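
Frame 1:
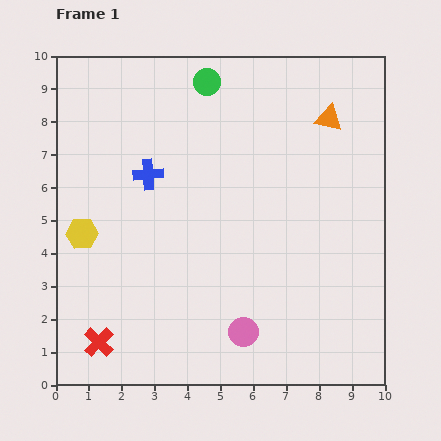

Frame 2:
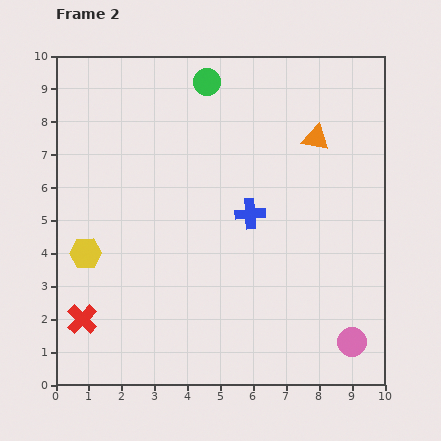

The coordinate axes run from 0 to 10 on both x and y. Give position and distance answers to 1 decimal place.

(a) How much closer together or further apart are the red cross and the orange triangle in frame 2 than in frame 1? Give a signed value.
-0.8

Distance in frame 1: 9.8. Distance in frame 2: 9.0.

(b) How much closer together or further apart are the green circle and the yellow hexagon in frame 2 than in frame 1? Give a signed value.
+0.4

Distance in frame 1: 6.0. Distance in frame 2: 6.4.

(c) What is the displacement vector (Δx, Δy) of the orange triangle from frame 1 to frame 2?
(-0.4, -0.6)

The orange triangle was at (8.3, 8.1) in frame 1 and (7.9, 7.5) in frame 2.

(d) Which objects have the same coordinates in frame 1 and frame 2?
the green circle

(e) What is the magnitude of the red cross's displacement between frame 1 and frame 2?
0.9

The red cross moved from (1.3, 1.3) to (0.8, 2.0), a distance of √(0.5² + 0.7²) ≈ 0.9.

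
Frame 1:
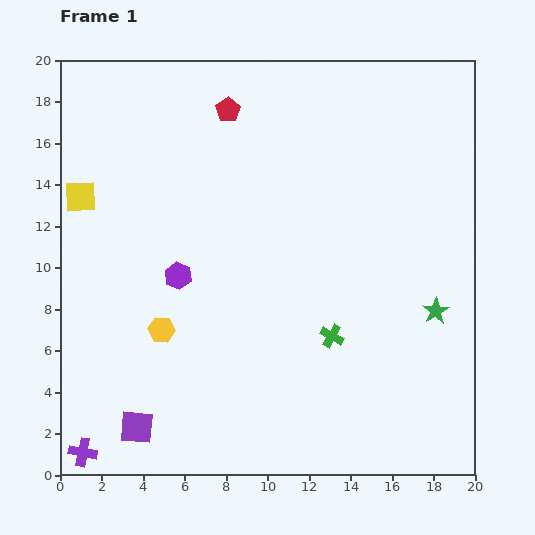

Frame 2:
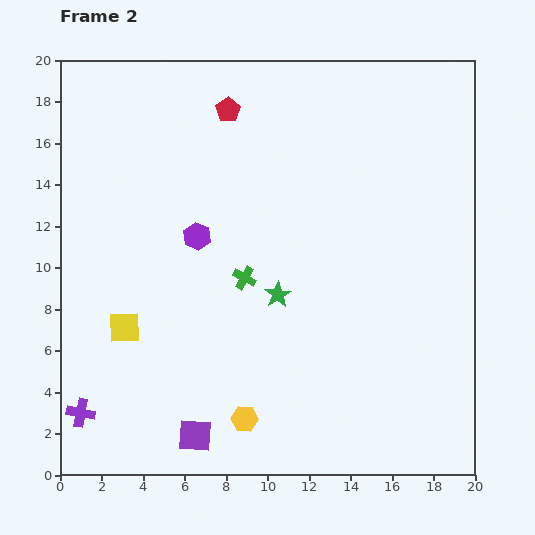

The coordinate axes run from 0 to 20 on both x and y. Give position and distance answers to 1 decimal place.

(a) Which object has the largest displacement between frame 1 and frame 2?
the green star

(moved 7.6; next 6.6)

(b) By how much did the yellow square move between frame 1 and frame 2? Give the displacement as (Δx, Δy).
(2.1, -6.3)

The yellow square was at (1.0, 13.4) in frame 1 and (3.1, 7.1) in frame 2.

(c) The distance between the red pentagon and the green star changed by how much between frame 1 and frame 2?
-4.7

Distance in frame 1: 13.9. Distance in frame 2: 9.2.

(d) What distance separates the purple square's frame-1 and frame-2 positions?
2.8

The purple square moved from (3.7, 2.3) to (6.5, 1.9), a distance of √(2.8² + 0.4²) ≈ 2.8.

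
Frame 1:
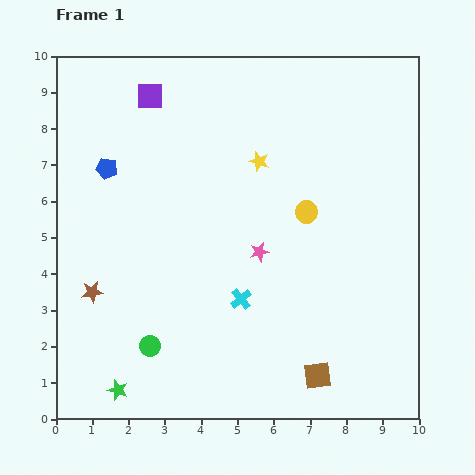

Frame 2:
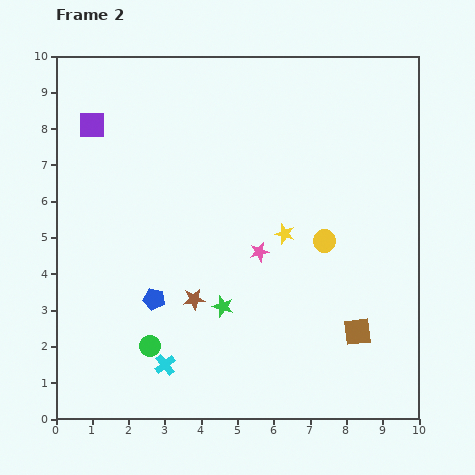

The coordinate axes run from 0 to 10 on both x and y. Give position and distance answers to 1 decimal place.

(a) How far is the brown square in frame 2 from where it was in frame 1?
1.6

The brown square moved from (7.2, 1.2) to (8.3, 2.4), a distance of √(1.1² + 1.2²) ≈ 1.6.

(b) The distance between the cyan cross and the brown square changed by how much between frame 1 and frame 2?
+2.4

Distance in frame 1: 3.0. Distance in frame 2: 5.4.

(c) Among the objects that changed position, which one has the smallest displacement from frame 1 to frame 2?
the yellow circle

(moved 0.9)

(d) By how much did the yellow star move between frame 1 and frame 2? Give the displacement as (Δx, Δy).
(0.7, -2.0)

The yellow star was at (5.6, 7.1) in frame 1 and (6.3, 5.1) in frame 2.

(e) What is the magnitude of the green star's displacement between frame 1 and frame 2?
3.7

The green star moved from (1.7, 0.8) to (4.6, 3.1), a distance of √(2.9² + 2.3²) ≈ 3.7.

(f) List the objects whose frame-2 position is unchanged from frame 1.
the green circle, the pink star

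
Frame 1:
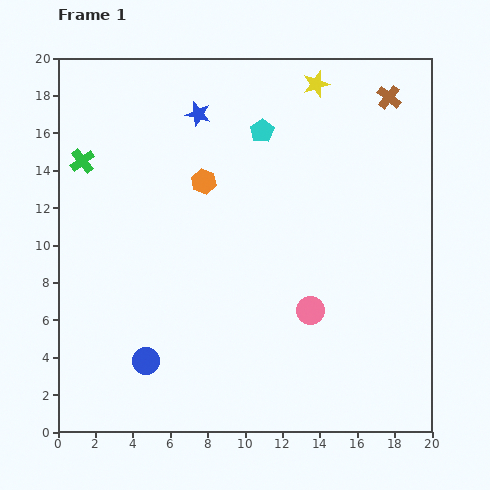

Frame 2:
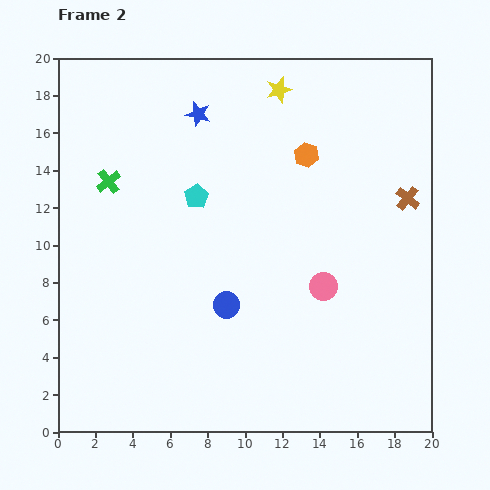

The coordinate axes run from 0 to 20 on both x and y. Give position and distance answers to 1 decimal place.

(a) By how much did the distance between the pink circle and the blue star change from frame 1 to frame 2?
-0.7

Distance in frame 1: 12.1. Distance in frame 2: 11.4.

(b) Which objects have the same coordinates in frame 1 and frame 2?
the blue star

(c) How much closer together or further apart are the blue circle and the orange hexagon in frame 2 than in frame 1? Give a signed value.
-1.0

Distance in frame 1: 10.1. Distance in frame 2: 9.1.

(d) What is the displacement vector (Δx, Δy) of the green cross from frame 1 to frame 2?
(1.4, -1.1)

The green cross was at (1.3, 14.5) in frame 1 and (2.7, 13.4) in frame 2.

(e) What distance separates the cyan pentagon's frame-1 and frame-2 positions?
4.9

The cyan pentagon moved from (10.9, 16.1) to (7.4, 12.6), a distance of √(3.5² + 3.5²) ≈ 4.9.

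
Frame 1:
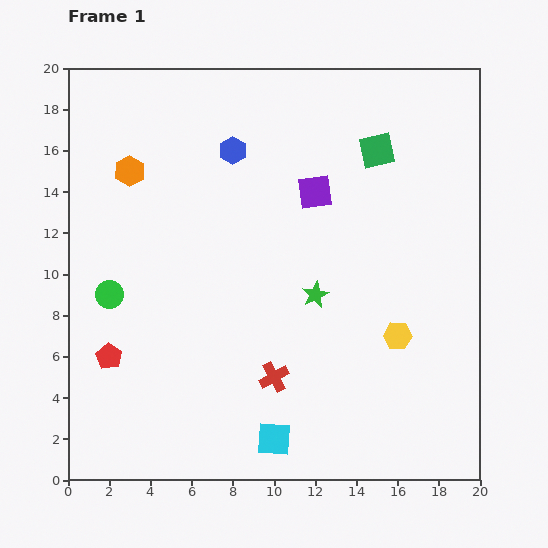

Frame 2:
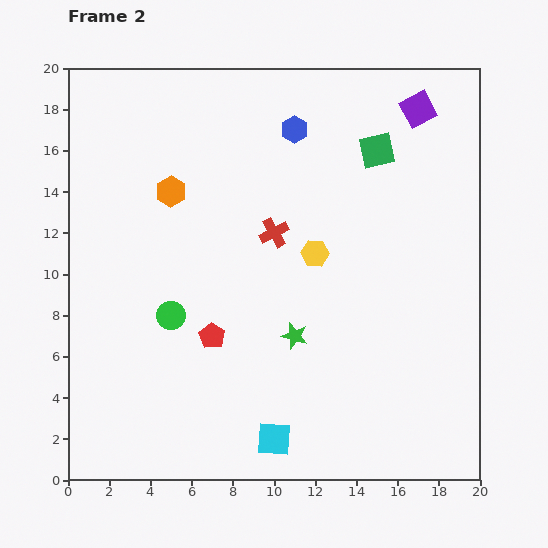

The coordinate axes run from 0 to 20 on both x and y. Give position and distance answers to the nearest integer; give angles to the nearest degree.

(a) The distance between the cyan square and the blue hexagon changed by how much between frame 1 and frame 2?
+1

Distance in frame 1: 14. Distance in frame 2: 15.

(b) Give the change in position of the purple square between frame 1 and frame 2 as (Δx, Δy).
(5, 4)

The purple square was at (12, 14) in frame 1 and (17, 18) in frame 2.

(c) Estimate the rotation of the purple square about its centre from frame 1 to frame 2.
20° counter-clockwise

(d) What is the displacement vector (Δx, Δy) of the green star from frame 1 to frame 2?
(-1, -2)

The green star was at (12, 9) in frame 1 and (11, 7) in frame 2.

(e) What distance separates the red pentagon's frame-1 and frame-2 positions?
5

The red pentagon moved from (2, 6) to (7, 7), a distance of √(5² + 1²) ≈ 5.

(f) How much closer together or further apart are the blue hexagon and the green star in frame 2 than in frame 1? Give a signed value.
+2

Distance in frame 1: 8. Distance in frame 2: 10.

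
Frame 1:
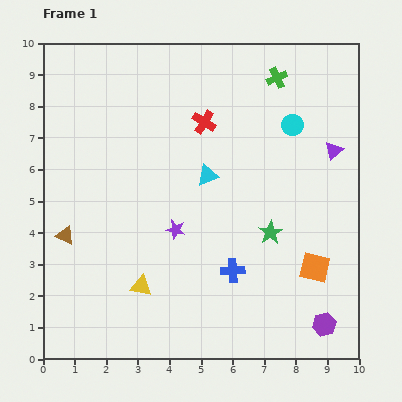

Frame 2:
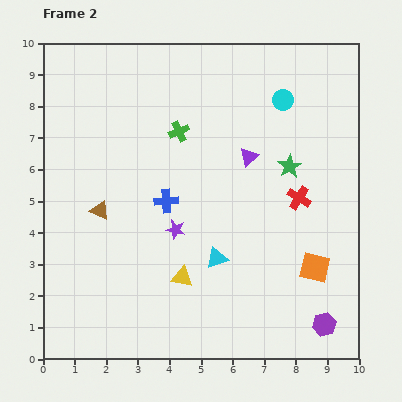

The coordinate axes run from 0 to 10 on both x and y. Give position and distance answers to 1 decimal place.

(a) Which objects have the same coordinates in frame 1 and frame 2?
the purple hexagon, the purple star, the orange square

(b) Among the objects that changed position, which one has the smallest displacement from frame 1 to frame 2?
the cyan circle

(moved 0.9)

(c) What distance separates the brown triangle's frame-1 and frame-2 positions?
1.4

The brown triangle moved from (0.7, 3.9) to (1.8, 4.7), a distance of √(1.1² + 0.8²) ≈ 1.4.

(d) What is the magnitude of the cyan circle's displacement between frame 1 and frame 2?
0.9

The cyan circle moved from (7.9, 7.4) to (7.6, 8.2), a distance of √(0.3² + 0.8²) ≈ 0.9.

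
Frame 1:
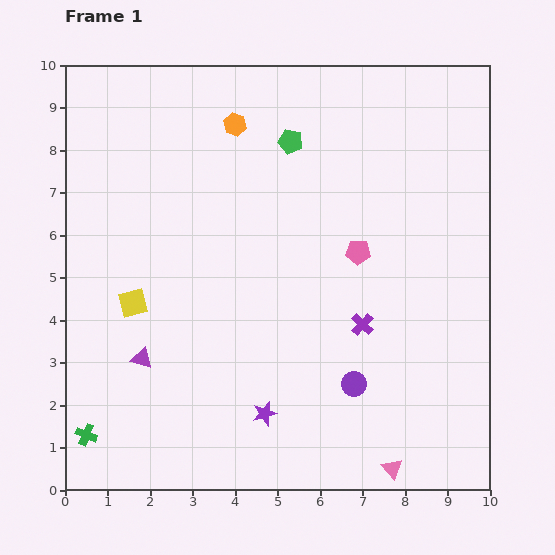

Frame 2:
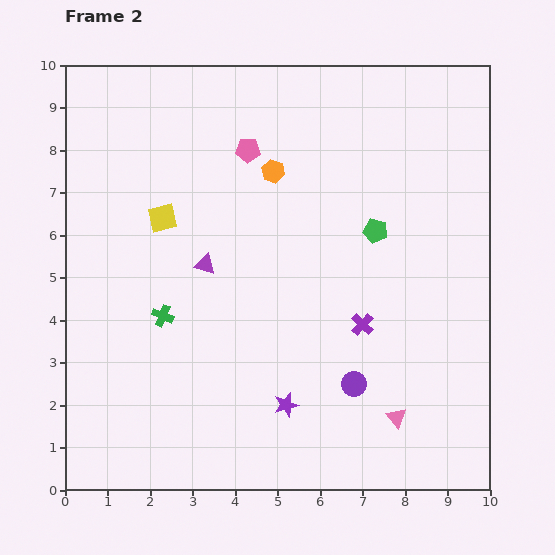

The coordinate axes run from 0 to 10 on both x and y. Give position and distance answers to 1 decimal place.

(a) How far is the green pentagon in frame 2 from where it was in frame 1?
2.9

The green pentagon moved from (5.3, 8.2) to (7.3, 6.1), a distance of √(2.0² + 2.1²) ≈ 2.9.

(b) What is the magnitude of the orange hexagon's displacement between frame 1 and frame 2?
1.4

The orange hexagon moved from (4.0, 8.6) to (4.9, 7.5), a distance of √(0.9² + 1.1²) ≈ 1.4.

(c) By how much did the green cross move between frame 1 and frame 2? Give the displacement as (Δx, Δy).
(1.8, 2.8)

The green cross was at (0.5, 1.3) in frame 1 and (2.3, 4.1) in frame 2.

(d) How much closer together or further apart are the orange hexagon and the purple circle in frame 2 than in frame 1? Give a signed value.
-1.4

Distance in frame 1: 6.7. Distance in frame 2: 5.3.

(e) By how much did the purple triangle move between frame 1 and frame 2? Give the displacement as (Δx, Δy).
(1.5, 2.2)

The purple triangle was at (1.8, 3.1) in frame 1 and (3.3, 5.3) in frame 2.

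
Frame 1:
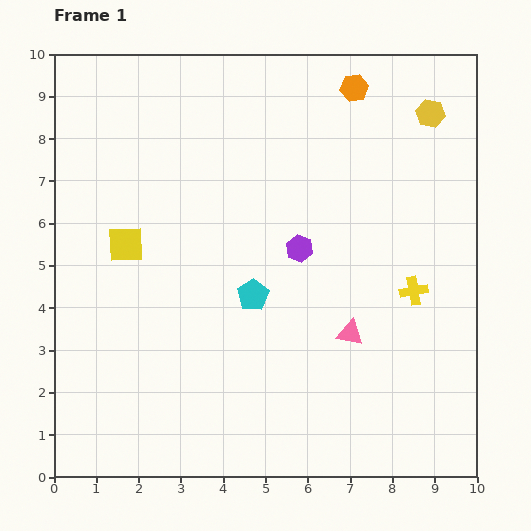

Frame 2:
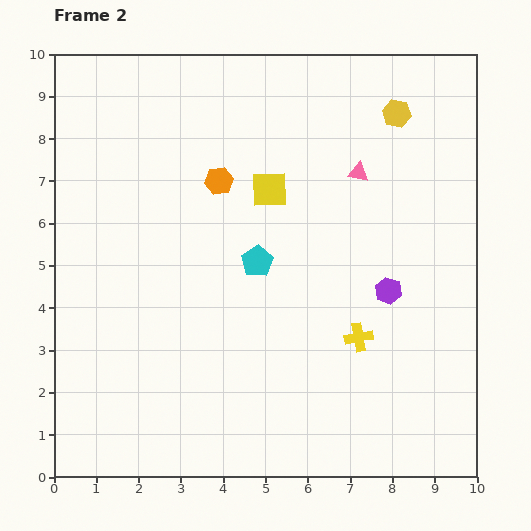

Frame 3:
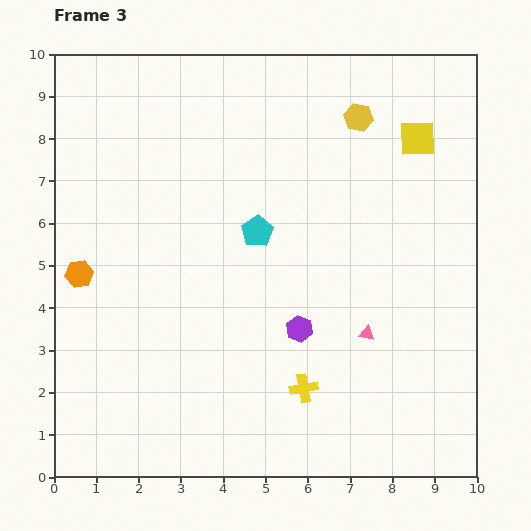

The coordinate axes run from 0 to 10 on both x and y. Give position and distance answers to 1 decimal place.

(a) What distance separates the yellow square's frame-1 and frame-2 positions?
3.6

The yellow square moved from (1.7, 5.5) to (5.1, 6.8), a distance of √(3.4² + 1.3²) ≈ 3.6.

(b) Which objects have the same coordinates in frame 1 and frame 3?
none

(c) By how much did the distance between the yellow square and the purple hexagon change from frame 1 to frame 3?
+1.2

Distance in frame 1: 4.1. Distance in frame 3: 5.3.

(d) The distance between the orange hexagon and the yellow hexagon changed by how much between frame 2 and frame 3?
+3.1

Distance in frame 2: 4.5. Distance in frame 3: 7.6.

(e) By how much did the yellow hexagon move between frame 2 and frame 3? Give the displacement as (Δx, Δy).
(-0.9, -0.1)

The yellow hexagon was at (8.1, 8.6) in frame 2 and (7.2, 8.5) in frame 3.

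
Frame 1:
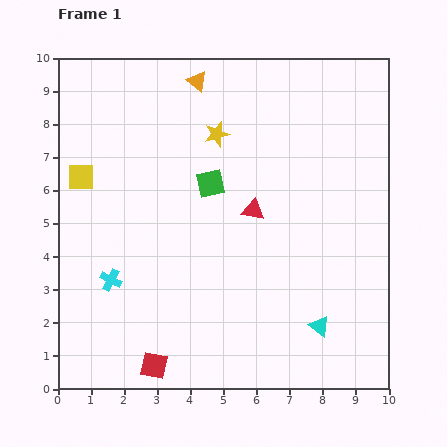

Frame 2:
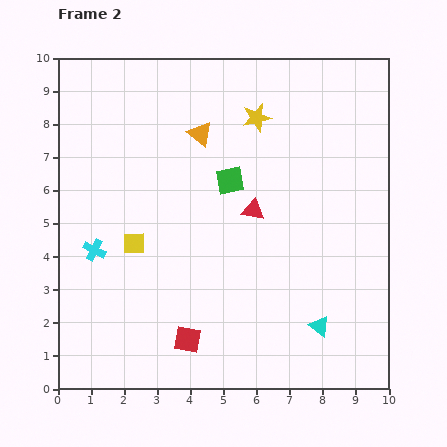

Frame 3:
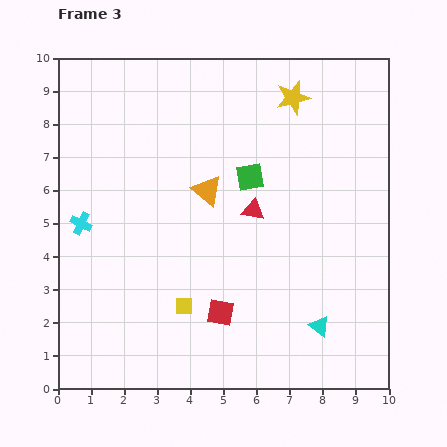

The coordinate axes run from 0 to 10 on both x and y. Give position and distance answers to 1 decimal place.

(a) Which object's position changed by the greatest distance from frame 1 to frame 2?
the yellow square

(moved 2.6; next 1.6)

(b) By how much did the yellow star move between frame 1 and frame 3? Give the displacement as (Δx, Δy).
(2.3, 1.1)

The yellow star was at (4.8, 7.7) in frame 1 and (7.1, 8.8) in frame 3.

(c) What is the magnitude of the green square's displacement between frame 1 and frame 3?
1.2

The green square moved from (4.6, 6.2) to (5.8, 6.4), a distance of √(1.2² + 0.2²) ≈ 1.2.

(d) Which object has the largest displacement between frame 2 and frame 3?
the yellow square

(moved 2.4; next 1.7)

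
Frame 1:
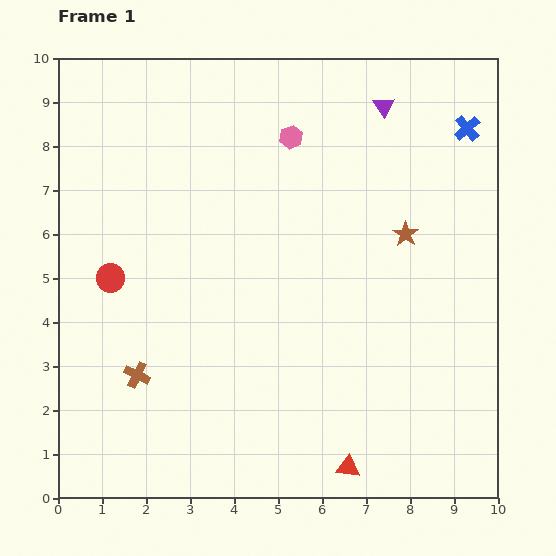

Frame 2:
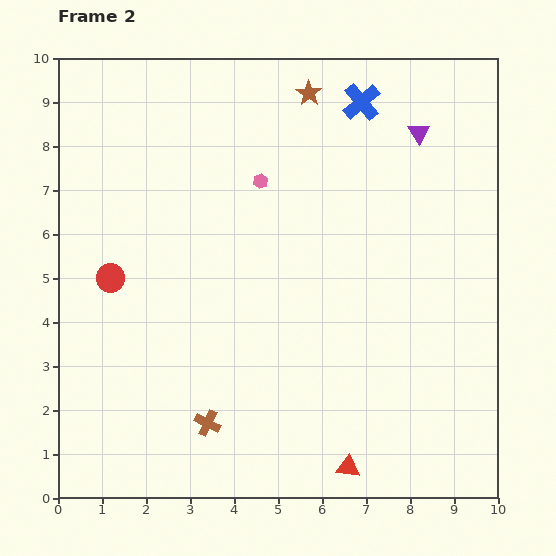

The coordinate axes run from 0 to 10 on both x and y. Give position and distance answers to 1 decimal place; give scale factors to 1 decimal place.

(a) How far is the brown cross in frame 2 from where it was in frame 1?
1.9

The brown cross moved from (1.8, 2.8) to (3.4, 1.7), a distance of √(1.6² + 1.1²) ≈ 1.9.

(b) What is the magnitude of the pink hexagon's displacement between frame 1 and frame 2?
1.2

The pink hexagon moved from (5.3, 8.2) to (4.6, 7.2), a distance of √(0.7² + 1.0²) ≈ 1.2.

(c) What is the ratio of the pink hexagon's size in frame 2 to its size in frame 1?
0.6×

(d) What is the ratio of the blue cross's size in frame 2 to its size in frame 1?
1.5×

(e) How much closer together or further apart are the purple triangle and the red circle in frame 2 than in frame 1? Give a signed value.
+0.4

Distance in frame 1: 7.3. Distance in frame 2: 7.7.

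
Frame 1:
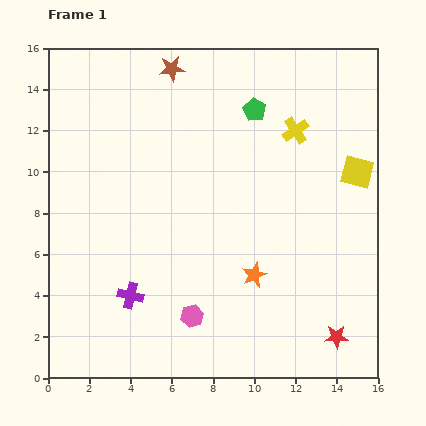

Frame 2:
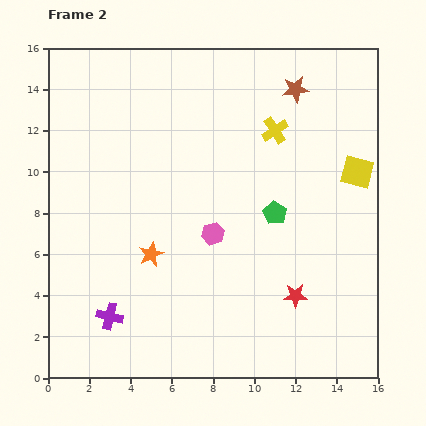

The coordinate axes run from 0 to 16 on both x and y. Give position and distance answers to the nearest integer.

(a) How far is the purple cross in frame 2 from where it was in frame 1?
1

The purple cross moved from (4, 4) to (3, 3), a distance of √(1² + 1²) ≈ 1.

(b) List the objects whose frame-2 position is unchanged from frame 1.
the yellow square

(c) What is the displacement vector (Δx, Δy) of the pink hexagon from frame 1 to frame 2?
(1, 4)

The pink hexagon was at (7, 3) in frame 1 and (8, 7) in frame 2.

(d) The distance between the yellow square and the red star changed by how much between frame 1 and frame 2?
-1

Distance in frame 1: 8. Distance in frame 2: 7.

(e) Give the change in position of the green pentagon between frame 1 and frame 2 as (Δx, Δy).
(1, -5)

The green pentagon was at (10, 13) in frame 1 and (11, 8) in frame 2.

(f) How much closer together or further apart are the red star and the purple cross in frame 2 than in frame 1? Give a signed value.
-1

Distance in frame 1: 10. Distance in frame 2: 9.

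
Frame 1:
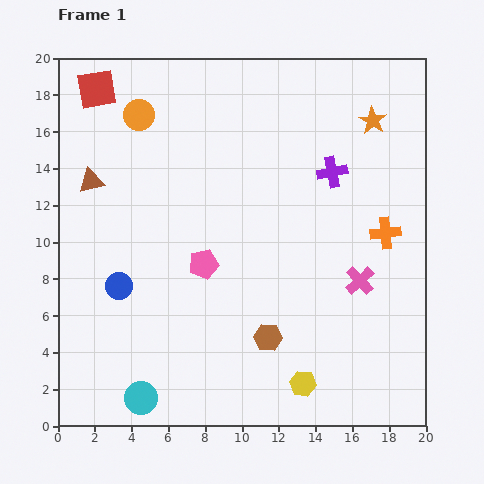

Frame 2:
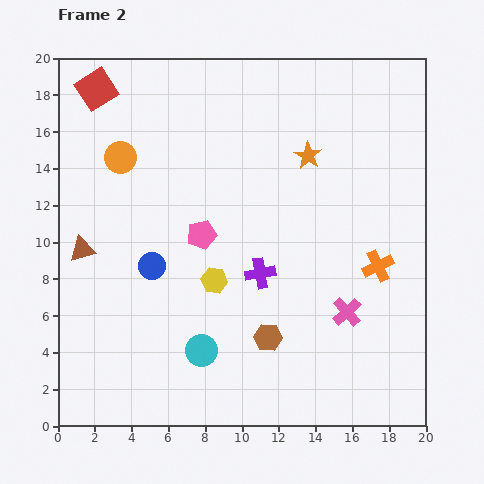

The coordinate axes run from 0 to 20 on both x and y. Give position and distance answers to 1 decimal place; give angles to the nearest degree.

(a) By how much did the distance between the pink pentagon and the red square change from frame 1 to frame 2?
-1.4

Distance in frame 1: 11.1. Distance in frame 2: 9.7.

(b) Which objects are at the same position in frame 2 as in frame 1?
the brown hexagon, the red square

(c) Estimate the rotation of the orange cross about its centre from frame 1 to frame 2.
20° counter-clockwise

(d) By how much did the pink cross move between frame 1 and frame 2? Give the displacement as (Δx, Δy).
(-0.7, -1.7)

The pink cross was at (16.4, 7.9) in frame 1 and (15.7, 6.2) in frame 2.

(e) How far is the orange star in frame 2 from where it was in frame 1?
4.0

The orange star moved from (17.1, 16.6) to (13.6, 14.7), a distance of √(3.5² + 1.9²) ≈ 4.0.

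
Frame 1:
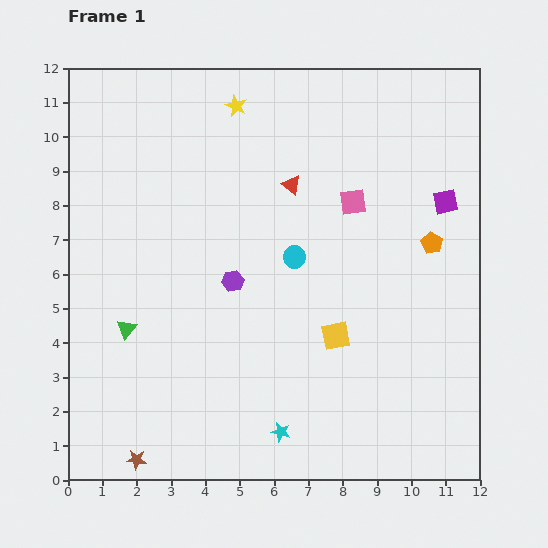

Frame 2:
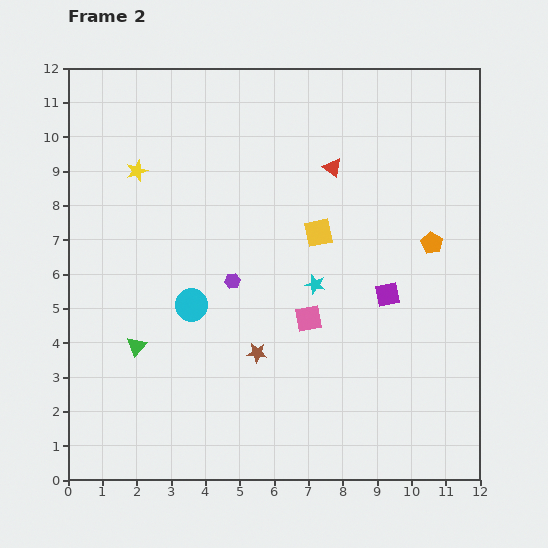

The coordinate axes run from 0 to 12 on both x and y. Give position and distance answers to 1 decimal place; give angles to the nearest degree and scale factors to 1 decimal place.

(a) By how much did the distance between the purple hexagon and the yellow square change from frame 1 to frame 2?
-0.5

Distance in frame 1: 3.4. Distance in frame 2: 2.9.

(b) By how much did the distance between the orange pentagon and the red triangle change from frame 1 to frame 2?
-0.8

Distance in frame 1: 4.4. Distance in frame 2: 3.6.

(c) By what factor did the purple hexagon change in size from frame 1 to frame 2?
0.7×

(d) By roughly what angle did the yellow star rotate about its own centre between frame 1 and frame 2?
30° clockwise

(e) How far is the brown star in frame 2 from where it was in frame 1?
4.7

The brown star moved from (2.0, 0.6) to (5.5, 3.7), a distance of √(3.5² + 3.1²) ≈ 4.7.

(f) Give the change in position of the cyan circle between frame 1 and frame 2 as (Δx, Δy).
(-3.0, -1.4)

The cyan circle was at (6.6, 6.5) in frame 1 and (3.6, 5.1) in frame 2.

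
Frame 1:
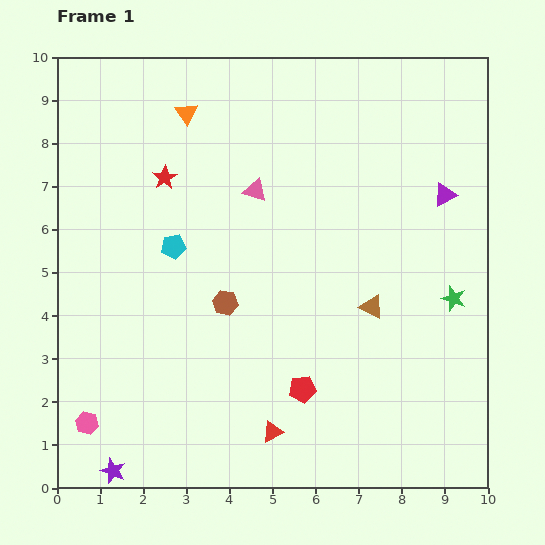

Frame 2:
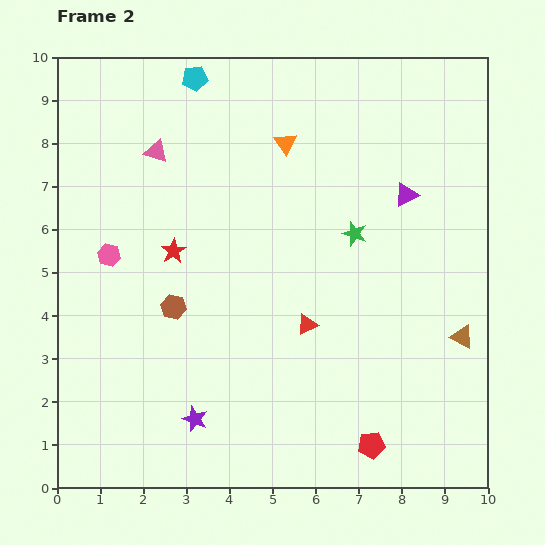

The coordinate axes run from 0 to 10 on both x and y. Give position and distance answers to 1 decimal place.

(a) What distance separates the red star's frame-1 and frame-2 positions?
1.7

The red star moved from (2.5, 7.2) to (2.7, 5.5), a distance of √(0.2² + 1.7²) ≈ 1.7.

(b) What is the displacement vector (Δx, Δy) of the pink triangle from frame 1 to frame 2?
(-2.3, 0.9)

The pink triangle was at (4.6, 6.9) in frame 1 and (2.3, 7.8) in frame 2.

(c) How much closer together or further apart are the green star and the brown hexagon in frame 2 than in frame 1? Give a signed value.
-0.8

Distance in frame 1: 5.3. Distance in frame 2: 4.5.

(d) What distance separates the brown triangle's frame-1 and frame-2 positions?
2.2

The brown triangle moved from (7.3, 4.2) to (9.4, 3.5), a distance of √(2.1² + 0.7²) ≈ 2.2.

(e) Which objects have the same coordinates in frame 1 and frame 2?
none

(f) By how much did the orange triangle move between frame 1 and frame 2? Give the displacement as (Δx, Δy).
(2.3, -0.7)

The orange triangle was at (3.0, 8.7) in frame 1 and (5.3, 8.0) in frame 2.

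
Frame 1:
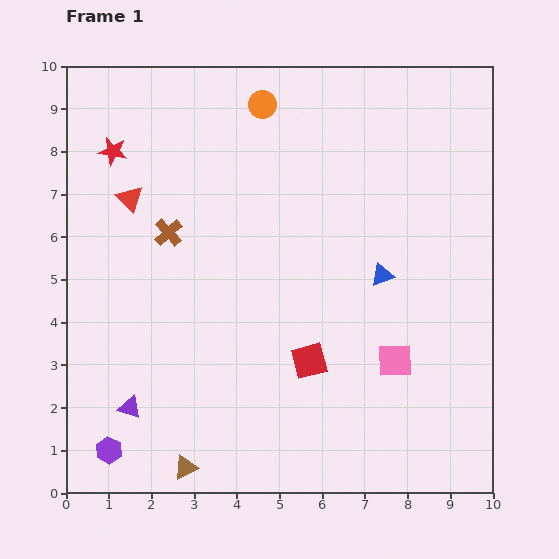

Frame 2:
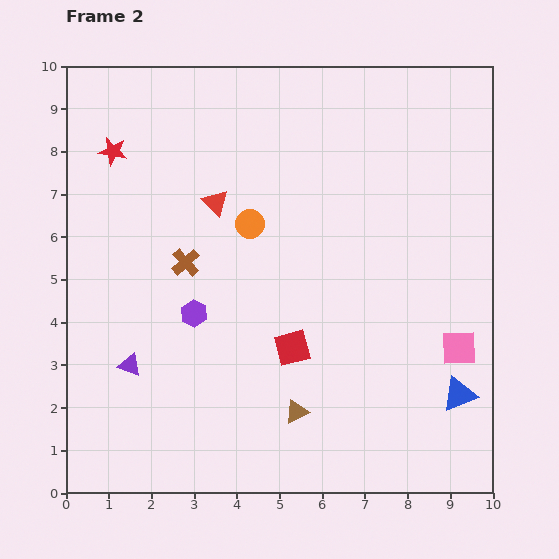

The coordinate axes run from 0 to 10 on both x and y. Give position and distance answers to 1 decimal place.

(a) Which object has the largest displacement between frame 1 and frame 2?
the purple hexagon

(moved 3.8; next 3.3)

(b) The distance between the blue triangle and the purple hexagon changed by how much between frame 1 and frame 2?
-1.1

Distance in frame 1: 7.6. Distance in frame 2: 6.5.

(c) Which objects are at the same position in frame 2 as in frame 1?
the red star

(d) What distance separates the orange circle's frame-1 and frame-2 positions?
2.8

The orange circle moved from (4.6, 9.1) to (4.3, 6.3), a distance of √(0.3² + 2.8²) ≈ 2.8.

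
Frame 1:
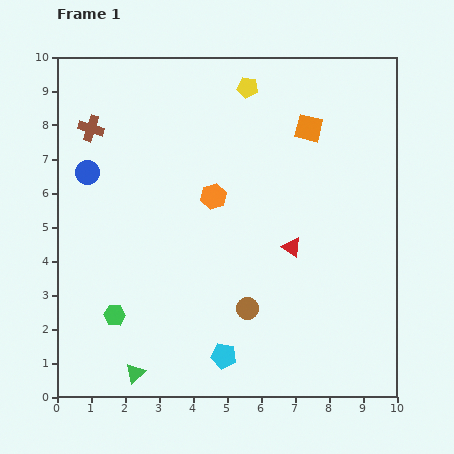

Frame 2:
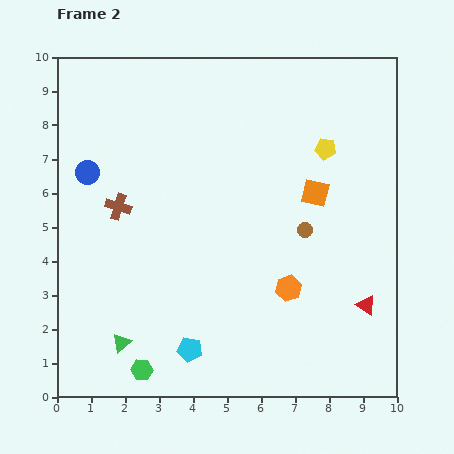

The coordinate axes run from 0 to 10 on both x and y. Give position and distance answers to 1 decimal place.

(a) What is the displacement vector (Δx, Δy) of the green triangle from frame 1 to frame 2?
(-0.4, 0.9)

The green triangle was at (2.3, 0.7) in frame 1 and (1.9, 1.6) in frame 2.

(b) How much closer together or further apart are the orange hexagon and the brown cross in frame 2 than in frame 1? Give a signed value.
+1.4

Distance in frame 1: 4.1. Distance in frame 2: 5.5.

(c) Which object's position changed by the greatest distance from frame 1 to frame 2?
the orange hexagon

(moved 3.5; next 2.9)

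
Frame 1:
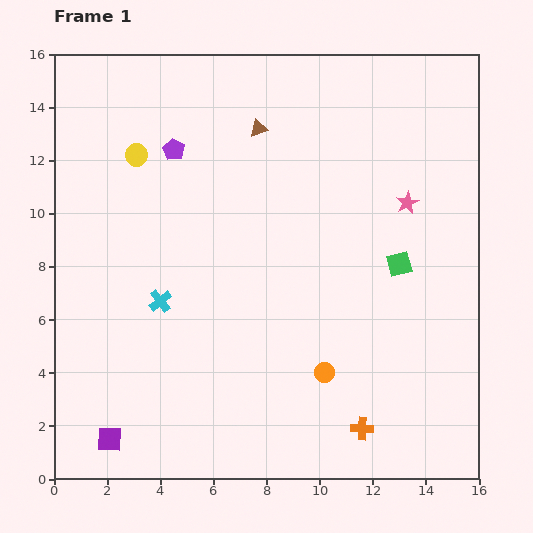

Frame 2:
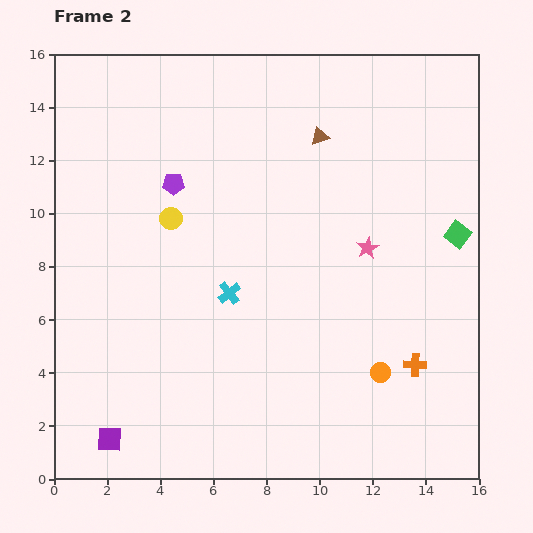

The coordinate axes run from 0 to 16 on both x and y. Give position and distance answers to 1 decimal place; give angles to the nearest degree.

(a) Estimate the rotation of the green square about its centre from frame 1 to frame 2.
37° counter-clockwise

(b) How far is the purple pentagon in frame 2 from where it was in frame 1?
1.3

The purple pentagon moved from (4.5, 12.4) to (4.5, 11.1), a distance of √(0.0² + 1.3²) ≈ 1.3.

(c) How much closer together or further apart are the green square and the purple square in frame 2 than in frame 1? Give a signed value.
+2.5

Distance in frame 1: 12.7. Distance in frame 2: 15.2.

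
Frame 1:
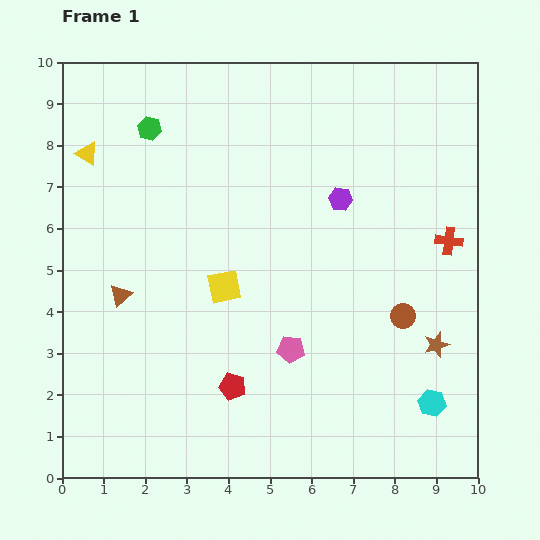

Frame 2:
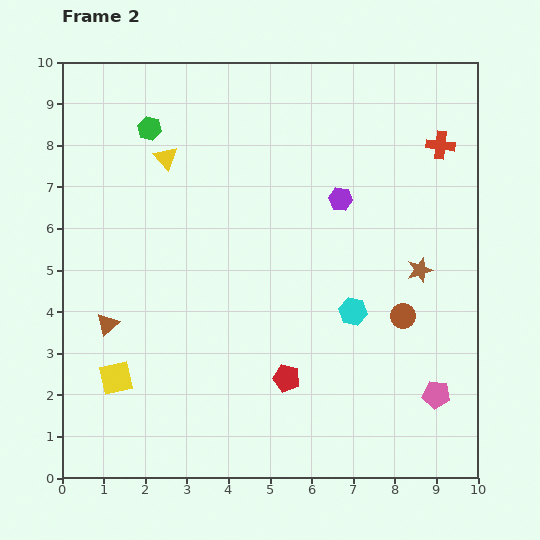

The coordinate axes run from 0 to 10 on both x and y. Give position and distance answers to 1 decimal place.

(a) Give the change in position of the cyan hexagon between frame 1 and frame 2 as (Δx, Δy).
(-1.9, 2.2)

The cyan hexagon was at (8.9, 1.8) in frame 1 and (7.0, 4.0) in frame 2.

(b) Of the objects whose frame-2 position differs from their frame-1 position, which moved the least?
the brown triangle

(moved 0.8)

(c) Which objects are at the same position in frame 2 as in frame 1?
the green hexagon, the purple hexagon, the brown circle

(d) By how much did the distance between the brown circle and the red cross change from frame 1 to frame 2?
+2.1

Distance in frame 1: 2.1. Distance in frame 2: 4.2.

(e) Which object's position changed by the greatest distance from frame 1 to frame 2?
the pink pentagon

(moved 3.7; next 3.4)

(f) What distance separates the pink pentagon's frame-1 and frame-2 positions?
3.7

The pink pentagon moved from (5.5, 3.1) to (9.0, 2.0), a distance of √(3.5² + 1.1²) ≈ 3.7.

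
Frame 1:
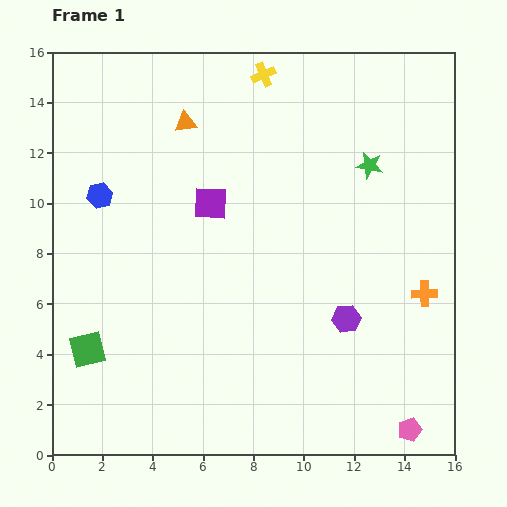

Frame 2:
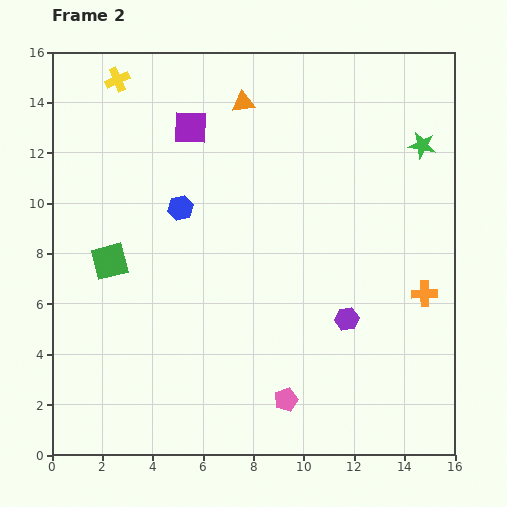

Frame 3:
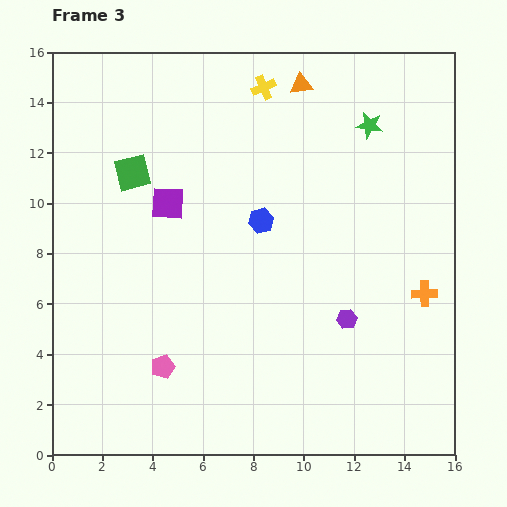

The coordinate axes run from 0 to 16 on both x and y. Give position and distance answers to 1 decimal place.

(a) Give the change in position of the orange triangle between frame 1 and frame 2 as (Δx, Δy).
(2.3, 0.8)

The orange triangle was at (5.3, 13.2) in frame 1 and (7.6, 14.0) in frame 2.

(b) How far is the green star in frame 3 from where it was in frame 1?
1.6

The green star moved from (12.6, 11.5) to (12.6, 13.1), a distance of √(0.0² + 1.6²) ≈ 1.6.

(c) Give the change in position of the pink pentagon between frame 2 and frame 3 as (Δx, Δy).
(-4.9, 1.3)

The pink pentagon was at (9.3, 2.2) in frame 2 and (4.4, 3.5) in frame 3.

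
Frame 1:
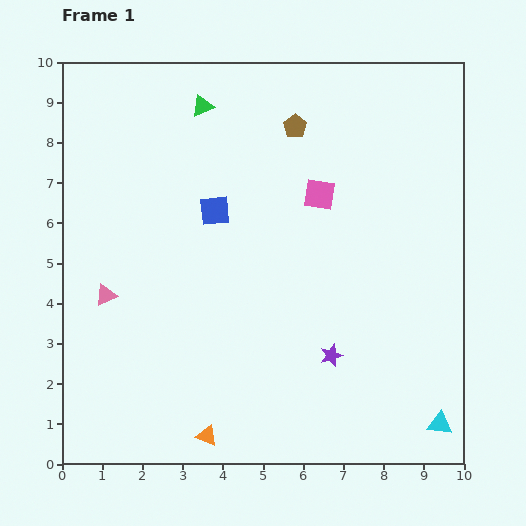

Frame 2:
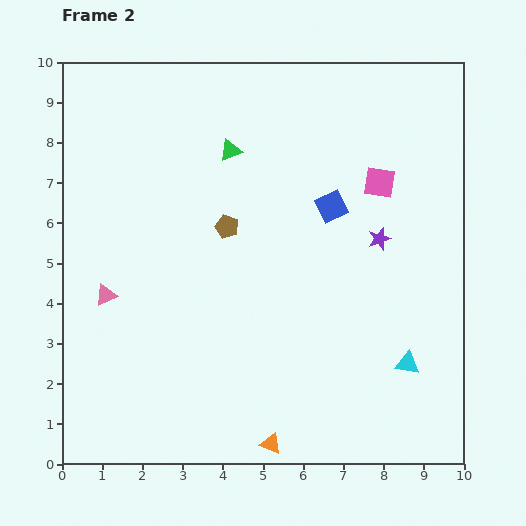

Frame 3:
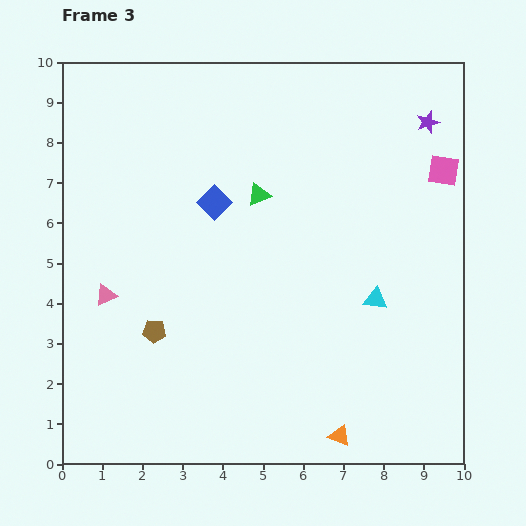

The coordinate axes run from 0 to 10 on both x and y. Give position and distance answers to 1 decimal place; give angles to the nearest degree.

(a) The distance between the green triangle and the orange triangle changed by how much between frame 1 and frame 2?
-0.8

Distance in frame 1: 8.2. Distance in frame 2: 7.4.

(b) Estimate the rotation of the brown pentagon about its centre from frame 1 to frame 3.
31° counter-clockwise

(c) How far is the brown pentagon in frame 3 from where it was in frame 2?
3.2

The brown pentagon moved from (4.1, 5.9) to (2.3, 3.3), a distance of √(1.8² + 2.6²) ≈ 3.2.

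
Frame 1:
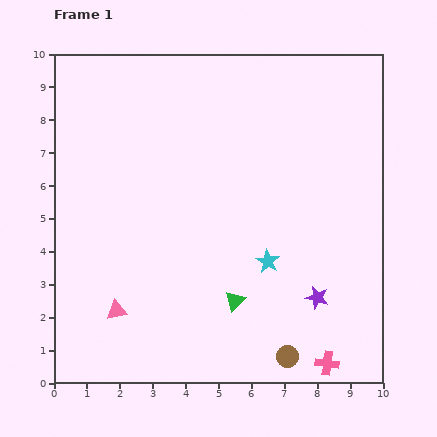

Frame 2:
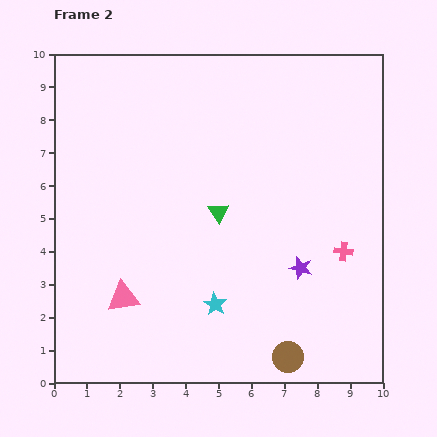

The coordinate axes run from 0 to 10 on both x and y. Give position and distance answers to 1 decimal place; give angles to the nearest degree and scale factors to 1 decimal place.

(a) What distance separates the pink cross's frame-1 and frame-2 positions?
3.4

The pink cross moved from (8.3, 0.6) to (8.8, 4.0), a distance of √(0.5² + 3.4²) ≈ 3.4.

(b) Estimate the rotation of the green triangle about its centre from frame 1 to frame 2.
18° counter-clockwise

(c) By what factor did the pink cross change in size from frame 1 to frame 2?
0.8×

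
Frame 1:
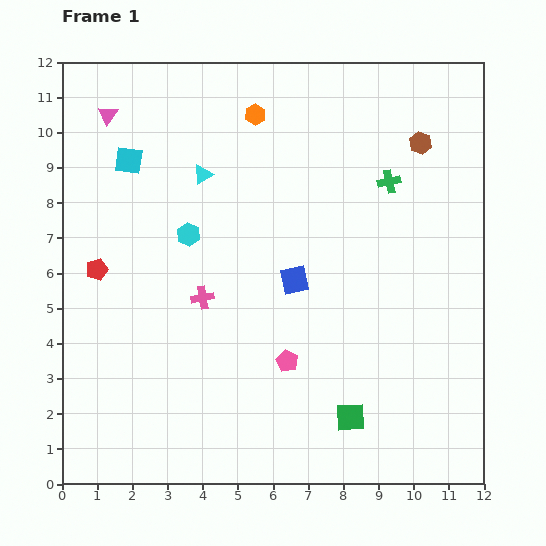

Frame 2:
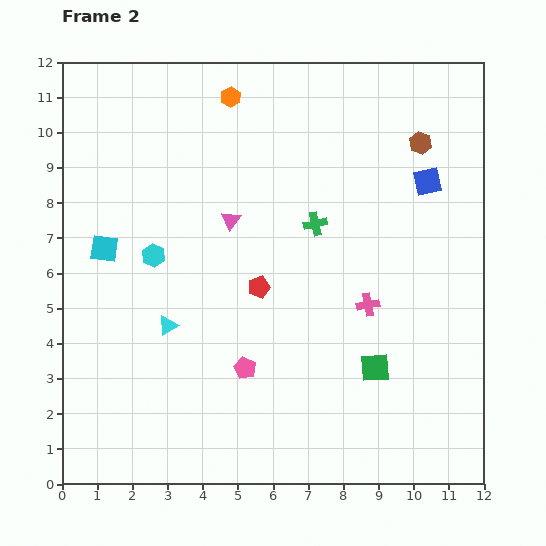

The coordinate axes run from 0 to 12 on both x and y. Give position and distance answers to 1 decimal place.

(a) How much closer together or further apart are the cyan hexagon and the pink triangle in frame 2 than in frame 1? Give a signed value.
-1.7

Distance in frame 1: 4.1. Distance in frame 2: 2.4.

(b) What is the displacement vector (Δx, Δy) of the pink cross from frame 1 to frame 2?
(4.7, -0.2)

The pink cross was at (4.0, 5.3) in frame 1 and (8.7, 5.1) in frame 2.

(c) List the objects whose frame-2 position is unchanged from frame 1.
the brown hexagon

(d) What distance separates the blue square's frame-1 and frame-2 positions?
4.7

The blue square moved from (6.6, 5.8) to (10.4, 8.6), a distance of √(3.8² + 2.8²) ≈ 4.7.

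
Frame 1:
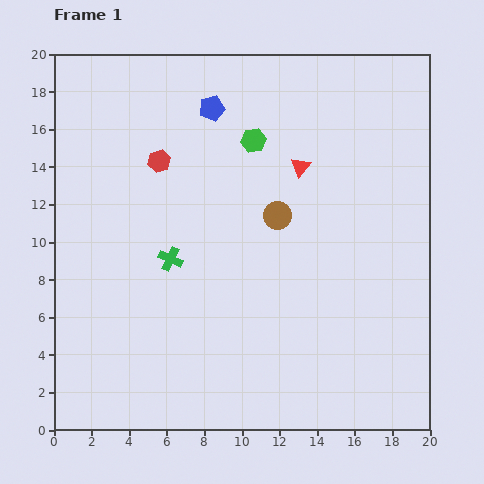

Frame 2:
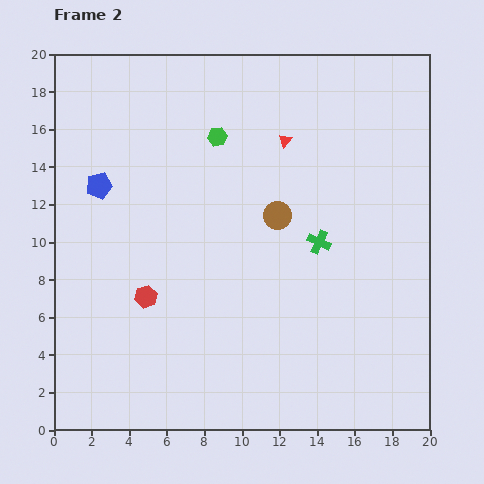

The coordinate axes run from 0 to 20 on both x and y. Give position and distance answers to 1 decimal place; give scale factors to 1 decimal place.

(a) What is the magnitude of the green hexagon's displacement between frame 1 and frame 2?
1.9

The green hexagon moved from (10.6, 15.4) to (8.7, 15.6), a distance of √(1.9² + 0.2²) ≈ 1.9.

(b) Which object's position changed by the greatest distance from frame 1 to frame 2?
the green cross

(moved 8.0; next 7.3)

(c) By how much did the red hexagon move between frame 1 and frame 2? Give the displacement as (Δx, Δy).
(-0.7, -7.2)

The red hexagon was at (5.6, 14.3) in frame 1 and (4.9, 7.1) in frame 2.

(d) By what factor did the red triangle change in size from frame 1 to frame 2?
0.7×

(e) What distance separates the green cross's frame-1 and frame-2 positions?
8.0

The green cross moved from (6.2, 9.1) to (14.1, 10.0), a distance of √(7.9² + 0.9²) ≈ 8.0.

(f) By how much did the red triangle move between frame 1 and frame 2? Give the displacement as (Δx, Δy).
(-0.8, 1.4)

The red triangle was at (13.1, 14.0) in frame 1 and (12.3, 15.4) in frame 2.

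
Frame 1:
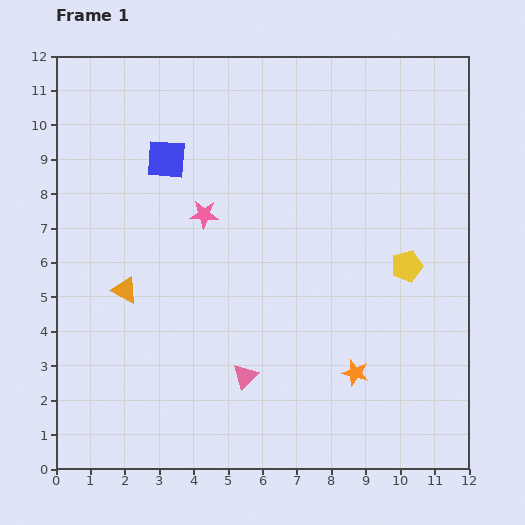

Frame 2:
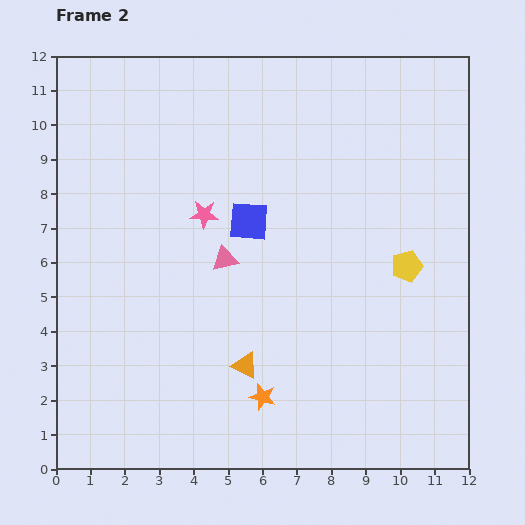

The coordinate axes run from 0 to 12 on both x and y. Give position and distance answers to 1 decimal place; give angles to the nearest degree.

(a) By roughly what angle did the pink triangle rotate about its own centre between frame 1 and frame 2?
32° clockwise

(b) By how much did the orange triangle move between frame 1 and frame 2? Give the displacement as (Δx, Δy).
(3.5, -2.2)

The orange triangle was at (2.0, 5.2) in frame 1 and (5.5, 3.0) in frame 2.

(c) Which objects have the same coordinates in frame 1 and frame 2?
the yellow pentagon, the pink star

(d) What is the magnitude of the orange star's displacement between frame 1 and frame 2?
2.8

The orange star moved from (8.7, 2.8) to (6.0, 2.1), a distance of √(2.7² + 0.7²) ≈ 2.8.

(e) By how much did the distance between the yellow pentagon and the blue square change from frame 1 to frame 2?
-2.9

Distance in frame 1: 7.7. Distance in frame 2: 4.8.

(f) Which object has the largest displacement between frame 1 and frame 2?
the orange triangle

(moved 4.1; next 3.5)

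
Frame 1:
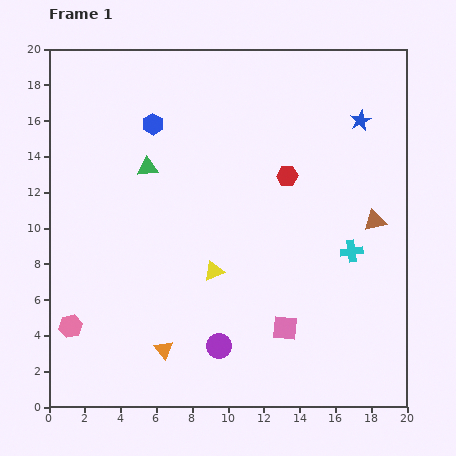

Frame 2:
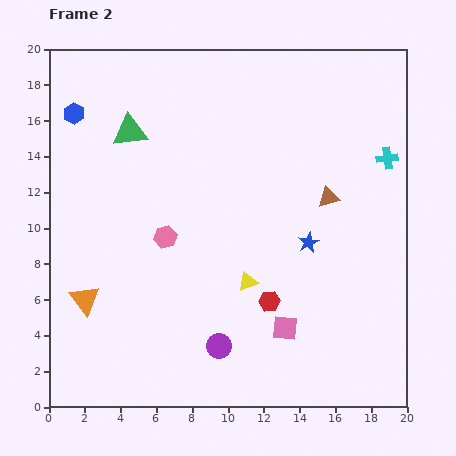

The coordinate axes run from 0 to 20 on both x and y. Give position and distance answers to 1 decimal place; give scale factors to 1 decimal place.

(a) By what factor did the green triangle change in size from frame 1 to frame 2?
1.7×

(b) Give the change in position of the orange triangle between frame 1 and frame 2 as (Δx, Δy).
(-4.4, 2.8)

The orange triangle was at (6.4, 3.2) in frame 1 and (2.0, 6.0) in frame 2.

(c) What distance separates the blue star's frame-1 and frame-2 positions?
7.4

The blue star moved from (17.4, 16.0) to (14.5, 9.2), a distance of √(2.9² + 6.8²) ≈ 7.4.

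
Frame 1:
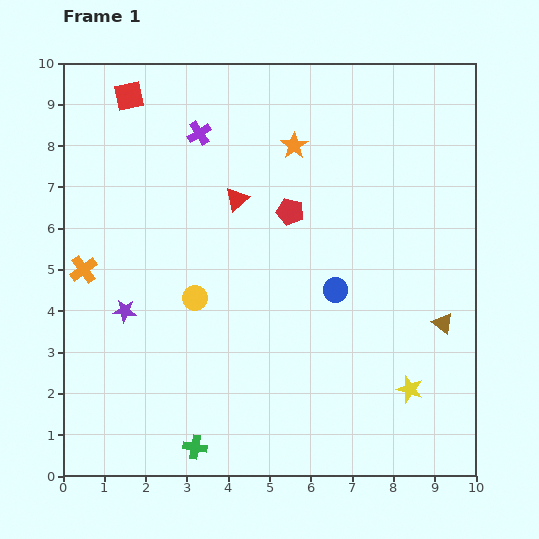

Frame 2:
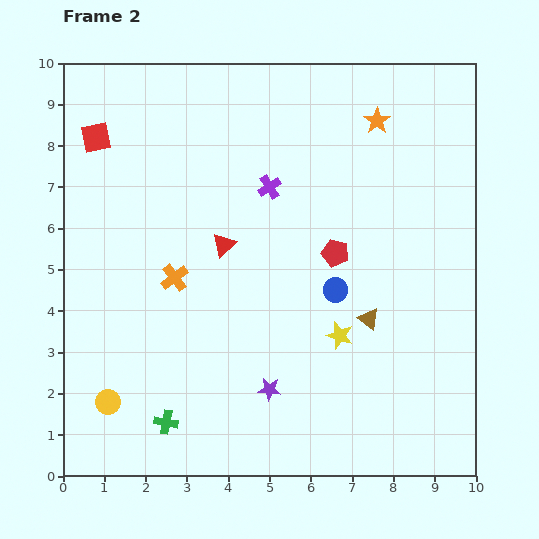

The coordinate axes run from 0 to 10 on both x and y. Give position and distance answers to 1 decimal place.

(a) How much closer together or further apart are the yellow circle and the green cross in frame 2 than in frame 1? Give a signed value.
-2.1

Distance in frame 1: 3.6. Distance in frame 2: 1.5.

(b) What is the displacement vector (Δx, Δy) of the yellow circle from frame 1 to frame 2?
(-2.1, -2.5)

The yellow circle was at (3.2, 4.3) in frame 1 and (1.1, 1.8) in frame 2.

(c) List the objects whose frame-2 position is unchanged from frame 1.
the blue circle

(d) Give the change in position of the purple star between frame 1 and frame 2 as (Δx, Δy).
(3.5, -1.9)

The purple star was at (1.5, 4.0) in frame 1 and (5.0, 2.1) in frame 2.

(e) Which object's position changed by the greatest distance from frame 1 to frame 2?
the purple star

(moved 4.0; next 3.3)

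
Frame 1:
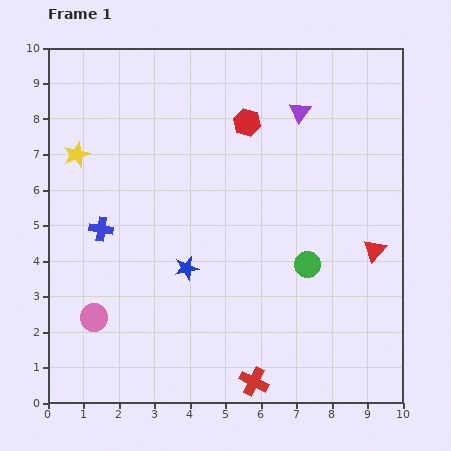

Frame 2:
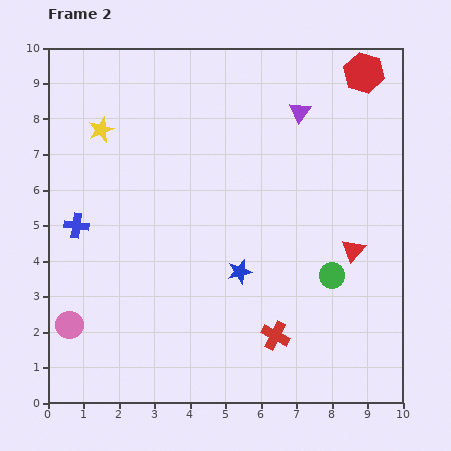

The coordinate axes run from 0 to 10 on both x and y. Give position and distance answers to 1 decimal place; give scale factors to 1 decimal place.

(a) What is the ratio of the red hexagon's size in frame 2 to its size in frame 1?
1.5×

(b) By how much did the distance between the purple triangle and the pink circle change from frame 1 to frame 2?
+0.6

Distance in frame 1: 8.2. Distance in frame 2: 8.8.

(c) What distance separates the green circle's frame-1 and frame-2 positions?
0.8

The green circle moved from (7.3, 3.9) to (8.0, 3.6), a distance of √(0.7² + 0.3²) ≈ 0.8.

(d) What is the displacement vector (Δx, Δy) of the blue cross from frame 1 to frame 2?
(-0.7, 0.1)

The blue cross was at (1.5, 4.9) in frame 1 and (0.8, 5.0) in frame 2.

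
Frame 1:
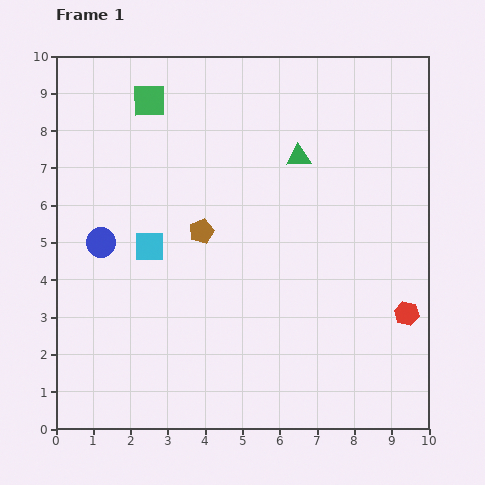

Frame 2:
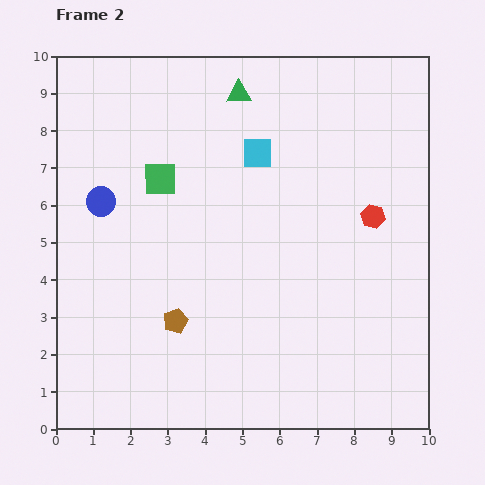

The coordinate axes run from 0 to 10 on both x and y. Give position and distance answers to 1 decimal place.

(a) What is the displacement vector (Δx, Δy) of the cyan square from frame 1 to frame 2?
(2.9, 2.5)

The cyan square was at (2.5, 4.9) in frame 1 and (5.4, 7.4) in frame 2.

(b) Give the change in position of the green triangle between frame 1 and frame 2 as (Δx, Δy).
(-1.6, 1.7)

The green triangle was at (6.5, 7.3) in frame 1 and (4.9, 9.0) in frame 2.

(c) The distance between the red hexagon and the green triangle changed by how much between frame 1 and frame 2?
-0.2

Distance in frame 1: 5.1. Distance in frame 2: 4.9.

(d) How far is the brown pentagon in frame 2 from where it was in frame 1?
2.5

The brown pentagon moved from (3.9, 5.3) to (3.2, 2.9), a distance of √(0.7² + 2.4²) ≈ 2.5.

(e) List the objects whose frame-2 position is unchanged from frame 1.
none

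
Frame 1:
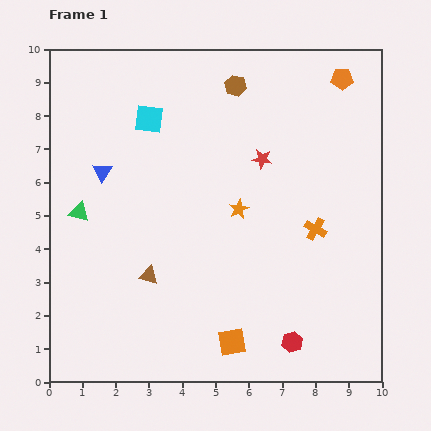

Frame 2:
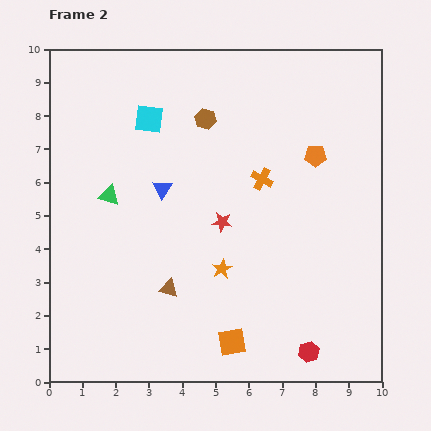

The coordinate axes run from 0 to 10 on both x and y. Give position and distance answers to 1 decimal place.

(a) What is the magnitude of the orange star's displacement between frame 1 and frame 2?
1.9

The orange star moved from (5.7, 5.2) to (5.2, 3.4), a distance of √(0.5² + 1.8²) ≈ 1.9.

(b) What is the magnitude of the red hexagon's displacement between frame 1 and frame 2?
0.6

The red hexagon moved from (7.3, 1.2) to (7.8, 0.9), a distance of √(0.5² + 0.3²) ≈ 0.6.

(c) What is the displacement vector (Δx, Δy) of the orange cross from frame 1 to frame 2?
(-1.6, 1.5)

The orange cross was at (8.0, 4.6) in frame 1 and (6.4, 6.1) in frame 2.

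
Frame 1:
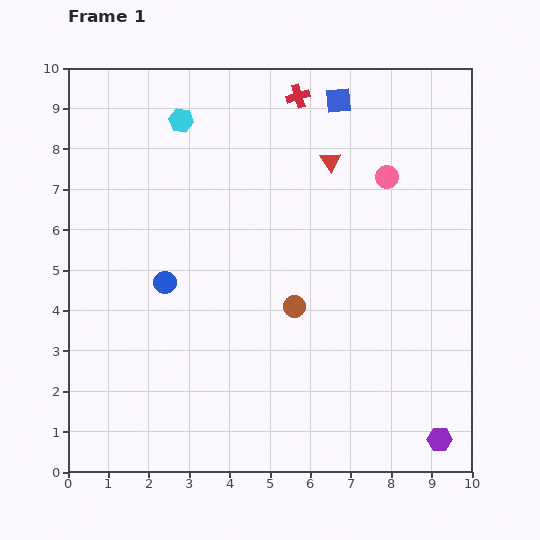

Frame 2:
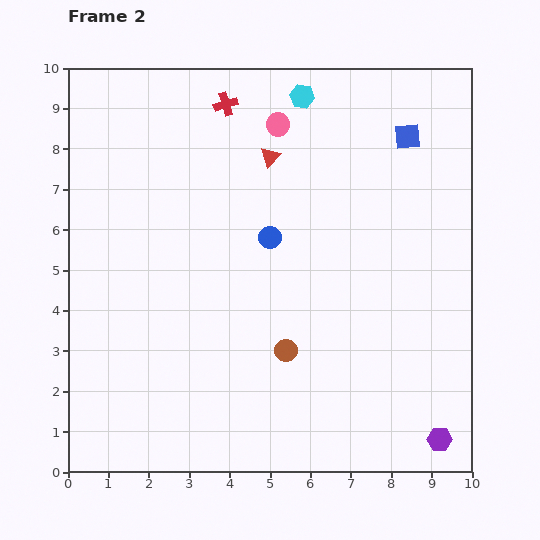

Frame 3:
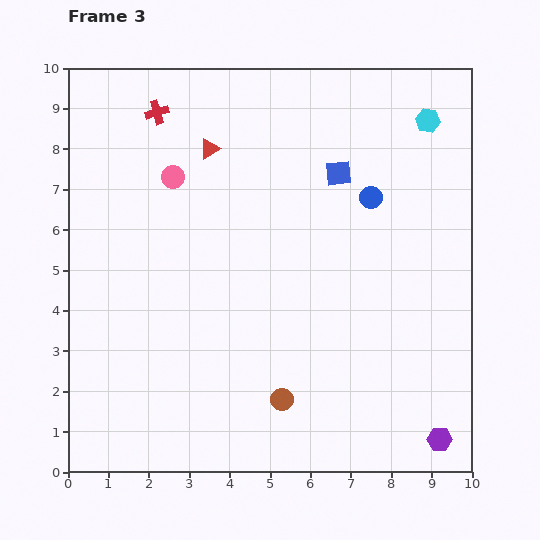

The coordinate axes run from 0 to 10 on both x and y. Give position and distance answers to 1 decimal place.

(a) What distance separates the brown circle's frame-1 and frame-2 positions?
1.1

The brown circle moved from (5.6, 4.1) to (5.4, 3.0), a distance of √(0.2² + 1.1²) ≈ 1.1.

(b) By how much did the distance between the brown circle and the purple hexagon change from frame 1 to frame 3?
-0.9

Distance in frame 1: 4.9. Distance in frame 3: 4.0.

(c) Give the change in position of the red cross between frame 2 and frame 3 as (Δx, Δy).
(-1.7, -0.2)

The red cross was at (3.9, 9.1) in frame 2 and (2.2, 8.9) in frame 3.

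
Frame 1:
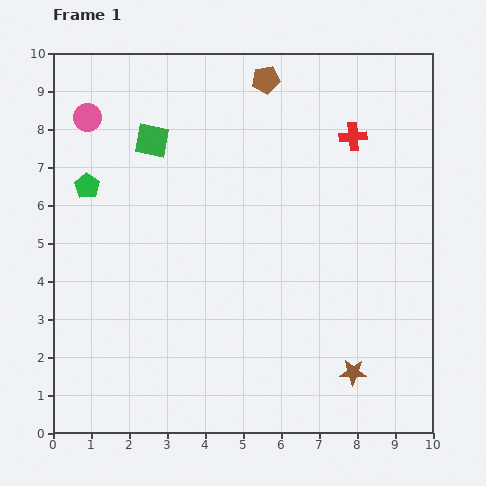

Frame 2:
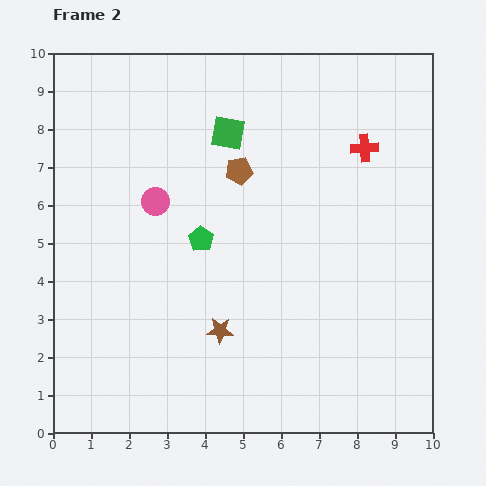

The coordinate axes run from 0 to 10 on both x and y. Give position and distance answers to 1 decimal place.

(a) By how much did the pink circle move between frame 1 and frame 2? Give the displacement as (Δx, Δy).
(1.8, -2.2)

The pink circle was at (0.9, 8.3) in frame 1 and (2.7, 6.1) in frame 2.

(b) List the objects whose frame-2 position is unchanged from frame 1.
none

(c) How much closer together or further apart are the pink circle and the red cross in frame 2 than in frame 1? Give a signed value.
-1.3

Distance in frame 1: 7.0. Distance in frame 2: 5.7.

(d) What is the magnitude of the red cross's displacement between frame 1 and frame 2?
0.4

The red cross moved from (7.9, 7.8) to (8.2, 7.5), a distance of √(0.3² + 0.3²) ≈ 0.4.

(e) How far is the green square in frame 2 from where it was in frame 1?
2.0

The green square moved from (2.6, 7.7) to (4.6, 7.9), a distance of √(2.0² + 0.2²) ≈ 2.0.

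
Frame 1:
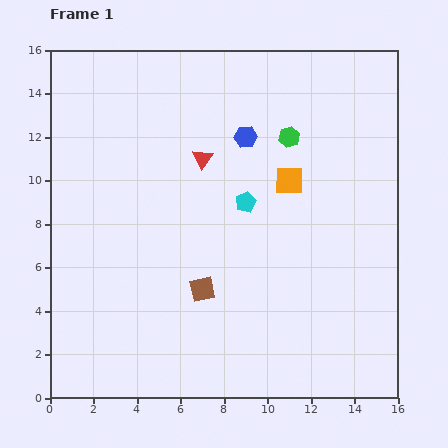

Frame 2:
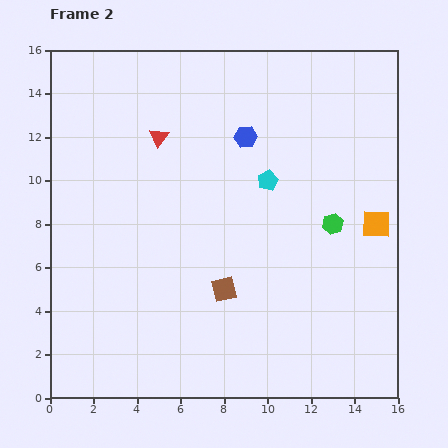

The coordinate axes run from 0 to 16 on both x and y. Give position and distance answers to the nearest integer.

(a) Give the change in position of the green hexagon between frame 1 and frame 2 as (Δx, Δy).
(2, -4)

The green hexagon was at (11, 12) in frame 1 and (13, 8) in frame 2.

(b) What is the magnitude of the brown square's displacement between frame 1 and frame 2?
1

The brown square moved from (7, 5) to (8, 5), a distance of √(1² + 0²) ≈ 1.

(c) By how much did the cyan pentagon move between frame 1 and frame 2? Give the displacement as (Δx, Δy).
(1, 1)

The cyan pentagon was at (9, 9) in frame 1 and (10, 10) in frame 2.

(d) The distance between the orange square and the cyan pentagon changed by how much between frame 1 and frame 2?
+3

Distance in frame 1: 2. Distance in frame 2: 5.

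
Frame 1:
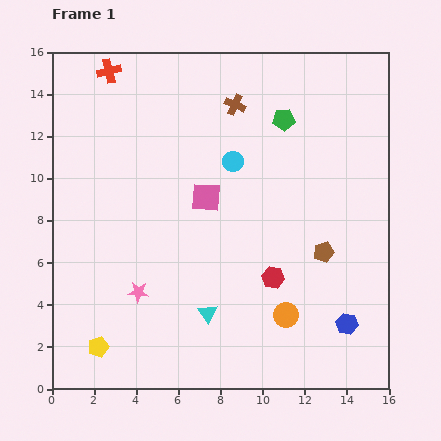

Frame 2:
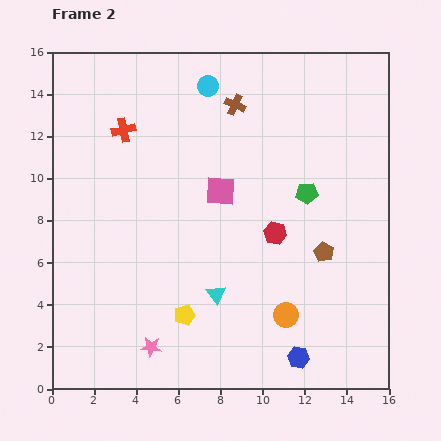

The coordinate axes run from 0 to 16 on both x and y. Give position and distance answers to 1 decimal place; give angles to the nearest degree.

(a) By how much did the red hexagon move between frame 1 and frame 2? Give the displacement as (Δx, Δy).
(0.1, 2.1)

The red hexagon was at (10.5, 5.3) in frame 1 and (10.6, 7.4) in frame 2.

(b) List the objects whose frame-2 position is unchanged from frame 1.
the brown pentagon, the orange circle, the brown cross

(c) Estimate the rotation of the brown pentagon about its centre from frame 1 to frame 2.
29° counter-clockwise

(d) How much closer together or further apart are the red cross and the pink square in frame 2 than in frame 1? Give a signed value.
-2.2

Distance in frame 1: 7.6. Distance in frame 2: 5.4.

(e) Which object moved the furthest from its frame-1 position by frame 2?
the yellow pentagon

(moved 4.4; next 3.8)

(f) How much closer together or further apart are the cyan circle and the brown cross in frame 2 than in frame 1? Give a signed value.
-1.1

Distance in frame 1: 2.7. Distance in frame 2: 1.6.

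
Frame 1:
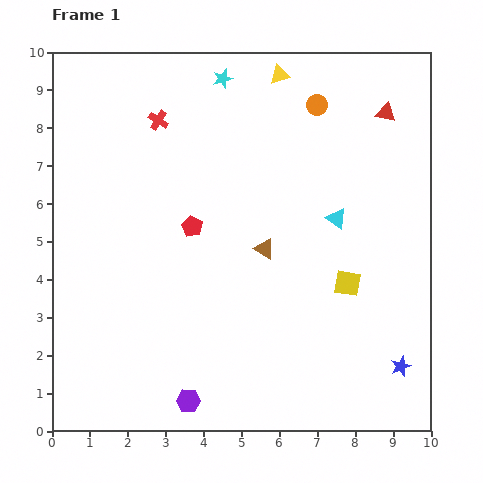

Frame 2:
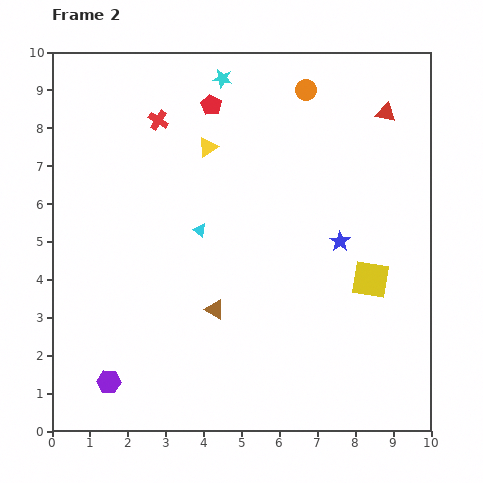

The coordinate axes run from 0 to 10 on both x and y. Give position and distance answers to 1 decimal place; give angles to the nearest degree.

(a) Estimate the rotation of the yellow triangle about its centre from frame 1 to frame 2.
17° counter-clockwise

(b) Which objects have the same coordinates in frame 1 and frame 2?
the red triangle, the red cross, the cyan star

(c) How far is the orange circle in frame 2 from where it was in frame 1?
0.5

The orange circle moved from (7.0, 8.6) to (6.7, 9.0), a distance of √(0.3² + 0.4²) ≈ 0.5.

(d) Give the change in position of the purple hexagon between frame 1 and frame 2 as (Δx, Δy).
(-2.1, 0.5)

The purple hexagon was at (3.6, 0.8) in frame 1 and (1.5, 1.3) in frame 2.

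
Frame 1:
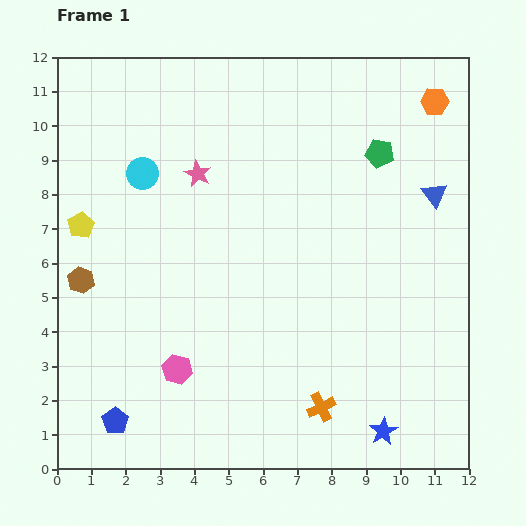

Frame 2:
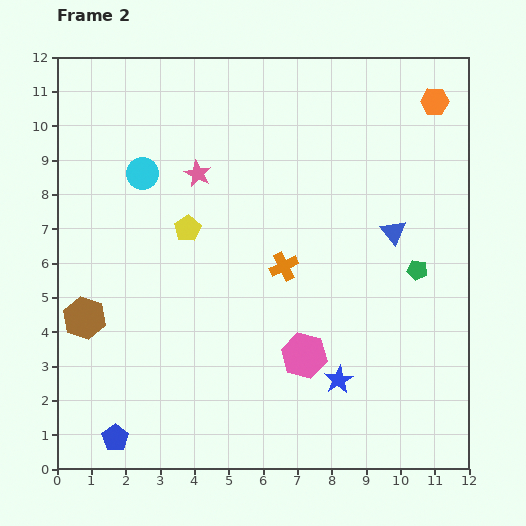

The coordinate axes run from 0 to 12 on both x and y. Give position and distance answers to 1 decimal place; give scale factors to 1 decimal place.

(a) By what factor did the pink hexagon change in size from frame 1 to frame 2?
1.5×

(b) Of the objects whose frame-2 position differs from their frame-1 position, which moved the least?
the blue pentagon

(moved 0.5)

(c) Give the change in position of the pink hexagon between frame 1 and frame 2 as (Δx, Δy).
(3.7, 0.4)

The pink hexagon was at (3.5, 2.9) in frame 1 and (7.2, 3.3) in frame 2.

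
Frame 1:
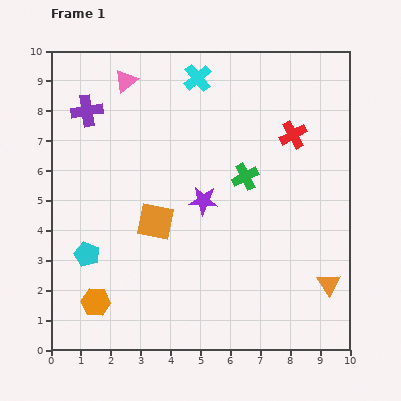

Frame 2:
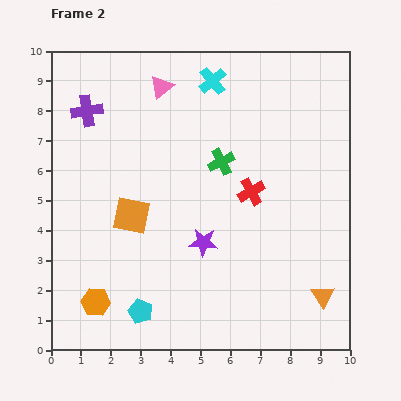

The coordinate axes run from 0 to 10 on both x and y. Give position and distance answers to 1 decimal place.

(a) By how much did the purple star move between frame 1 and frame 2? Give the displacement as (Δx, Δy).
(0.0, -1.4)

The purple star was at (5.1, 5.0) in frame 1 and (5.1, 3.6) in frame 2.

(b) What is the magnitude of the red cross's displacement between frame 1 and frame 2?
2.4

The red cross moved from (8.1, 7.2) to (6.7, 5.3), a distance of √(1.4² + 1.9²) ≈ 2.4.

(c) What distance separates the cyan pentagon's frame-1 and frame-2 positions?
2.6

The cyan pentagon moved from (1.2, 3.2) to (3.0, 1.3), a distance of √(1.8² + 1.9²) ≈ 2.6.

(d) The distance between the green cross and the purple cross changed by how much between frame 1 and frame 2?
-0.9

Distance in frame 1: 5.7. Distance in frame 2: 4.8.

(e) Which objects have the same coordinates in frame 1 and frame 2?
the purple cross, the orange hexagon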